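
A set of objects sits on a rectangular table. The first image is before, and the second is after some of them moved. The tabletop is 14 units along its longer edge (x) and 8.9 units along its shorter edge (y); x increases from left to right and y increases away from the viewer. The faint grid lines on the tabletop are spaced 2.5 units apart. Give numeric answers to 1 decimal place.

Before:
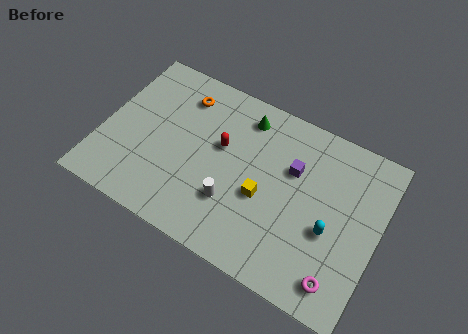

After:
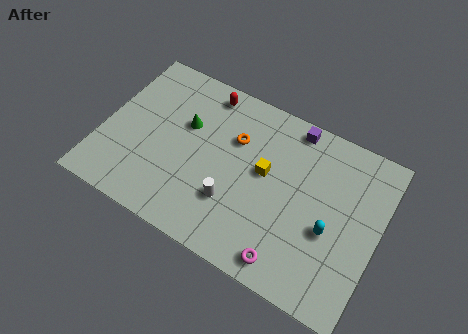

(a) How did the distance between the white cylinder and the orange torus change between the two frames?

-2.2

They were about 5.5 units apart before and 3.3 after — 2.2 units closer together.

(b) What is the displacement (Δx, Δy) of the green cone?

(-2.8, -1.8)

From the two frames, the green cone sits at roughly (6.8, 7.4) before and (4.0, 5.6) after.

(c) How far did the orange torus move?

3.1

The orange torus was near (3.6, 7.1) before and (6.5, 6.0) after, so it travelled √(2.9² + 1.1²) ≈ 3.1 units.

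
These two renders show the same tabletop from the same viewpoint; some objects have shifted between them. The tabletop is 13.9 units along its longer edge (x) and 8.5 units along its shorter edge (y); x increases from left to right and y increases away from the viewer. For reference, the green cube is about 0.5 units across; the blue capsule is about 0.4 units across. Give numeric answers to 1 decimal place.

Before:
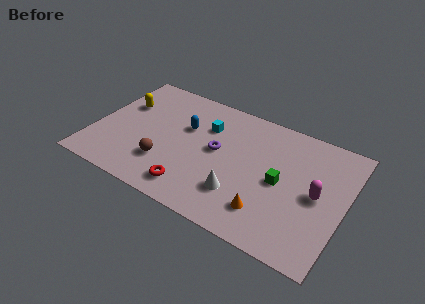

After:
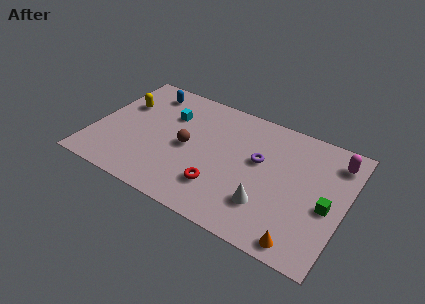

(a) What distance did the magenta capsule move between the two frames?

2.8

From (12.4, 4.2) to (13.1, 6.9), the magenta capsule covered √(0.7² + 2.7²) ≈ 2.8 units.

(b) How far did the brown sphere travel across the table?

2.0

From (4.2, 2.4) to (5.2, 4.1), the brown sphere covered √(1.0² + 1.7²) ≈ 2.0 units.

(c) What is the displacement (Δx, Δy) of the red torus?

(1.4, 0.8)

From the two frames, the red torus sits at roughly (5.9, 1.4) before and (7.3, 2.2) after.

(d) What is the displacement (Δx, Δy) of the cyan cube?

(-2.1, -0.1)

The cyan cube started near (6.0, 6.0) and ended near (3.9, 5.9).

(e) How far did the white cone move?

1.5

The white cone was near (8.4, 2.3) before and (9.9, 2.3) after, so it travelled √(1.5² + 0.0²) ≈ 1.5 units.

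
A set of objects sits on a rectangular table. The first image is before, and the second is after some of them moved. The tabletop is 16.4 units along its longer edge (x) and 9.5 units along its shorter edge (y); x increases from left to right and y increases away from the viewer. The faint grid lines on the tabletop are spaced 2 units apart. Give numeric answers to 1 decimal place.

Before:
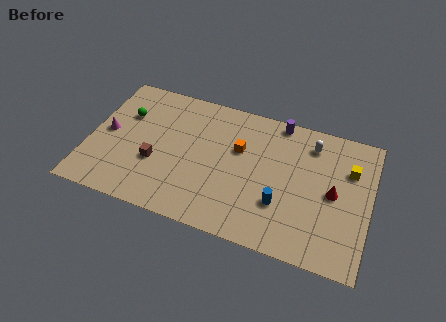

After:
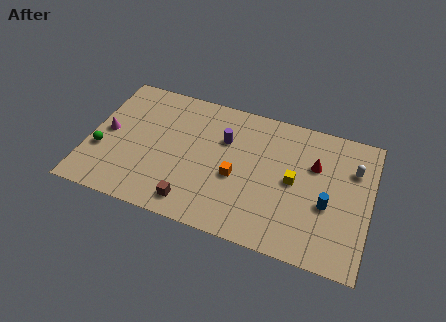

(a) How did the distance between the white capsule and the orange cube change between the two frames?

+2.7

The distance was about 4.4 in the first image and 7.1 in the second, so they moved 2.7 units further apart.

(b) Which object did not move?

the magenta cone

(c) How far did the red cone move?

2.0

From (14.3, 4.7) to (13.1, 6.3), the red cone covered √(1.2² + 1.6²) ≈ 2.0 units.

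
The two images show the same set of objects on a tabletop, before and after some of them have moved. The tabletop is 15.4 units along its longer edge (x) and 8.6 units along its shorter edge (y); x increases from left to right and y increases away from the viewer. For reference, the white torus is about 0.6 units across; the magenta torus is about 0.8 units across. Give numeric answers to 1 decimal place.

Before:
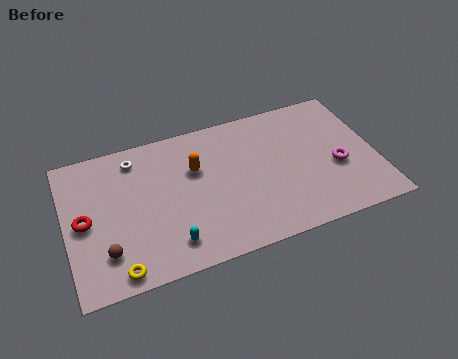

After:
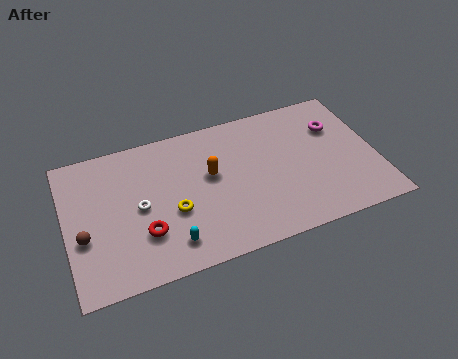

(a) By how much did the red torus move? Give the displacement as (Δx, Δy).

(2.8, -1.6)

From the two frames, the red torus sits at roughly (0.9, 4.2) before and (3.7, 2.6) after.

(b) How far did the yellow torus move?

3.8

The yellow torus moved from about (2.3, 0.9) to (5.2, 3.4), a distance of √(2.9² + 2.5²) ≈ 3.8.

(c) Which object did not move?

the cyan capsule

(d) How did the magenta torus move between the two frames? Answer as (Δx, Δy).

(0.2, 2.5)

From the two frames, the magenta torus sits at roughly (13.4, 3.5) before and (13.6, 6.0) after.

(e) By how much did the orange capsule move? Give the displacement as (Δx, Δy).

(0.7, -0.6)

The orange capsule was at about (6.5, 5.6) and moved to about (7.2, 5.0).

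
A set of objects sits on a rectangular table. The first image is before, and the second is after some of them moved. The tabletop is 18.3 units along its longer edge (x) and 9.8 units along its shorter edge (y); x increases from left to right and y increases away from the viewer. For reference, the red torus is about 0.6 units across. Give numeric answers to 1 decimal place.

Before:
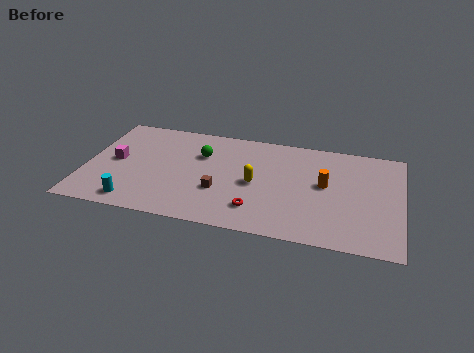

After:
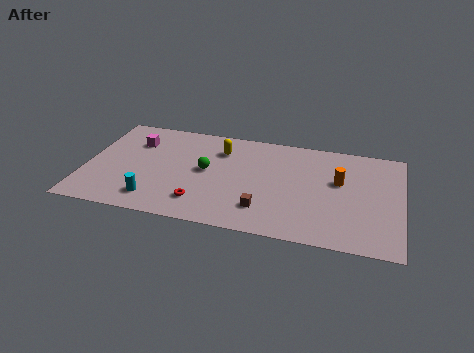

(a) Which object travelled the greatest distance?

the yellow capsule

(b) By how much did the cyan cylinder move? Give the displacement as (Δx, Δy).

(1.1, 0.5)

The cyan cylinder was at about (3.1, 1.3) and moved to about (4.2, 1.8).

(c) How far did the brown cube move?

2.8

The brown cube moved from about (7.9, 3.4) to (10.5, 2.3), a distance of √(2.6² + 1.1²) ≈ 2.8.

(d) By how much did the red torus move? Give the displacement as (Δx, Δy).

(-3.2, -0.1)

The red torus was at about (10.1, 2.2) and moved to about (6.9, 2.1).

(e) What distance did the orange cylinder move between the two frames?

0.9

From (13.9, 5.4) to (14.7, 5.9), the orange cylinder covered √(0.8² + 0.5²) ≈ 0.9 units.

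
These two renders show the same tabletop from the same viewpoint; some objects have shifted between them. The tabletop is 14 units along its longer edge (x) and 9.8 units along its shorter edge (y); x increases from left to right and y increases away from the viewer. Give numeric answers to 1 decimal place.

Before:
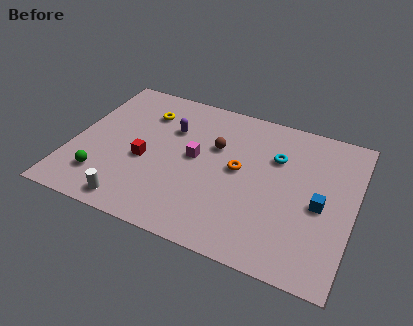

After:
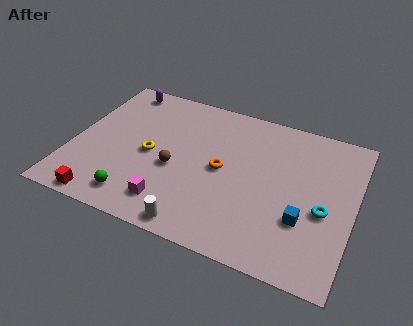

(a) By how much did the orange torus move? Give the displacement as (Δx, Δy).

(-0.8, -0.3)

The orange torus started near (8.3, 5.2) and ended near (7.5, 4.9).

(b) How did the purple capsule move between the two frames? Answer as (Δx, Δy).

(-2.9, 2.0)

The purple capsule was at about (4.7, 6.7) and moved to about (1.8, 8.7).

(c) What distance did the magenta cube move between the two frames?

3.5

The magenta cube was near (6.1, 5.2) before and (5.3, 1.8) after, so it travelled √(0.8² + 3.4²) ≈ 3.5 units.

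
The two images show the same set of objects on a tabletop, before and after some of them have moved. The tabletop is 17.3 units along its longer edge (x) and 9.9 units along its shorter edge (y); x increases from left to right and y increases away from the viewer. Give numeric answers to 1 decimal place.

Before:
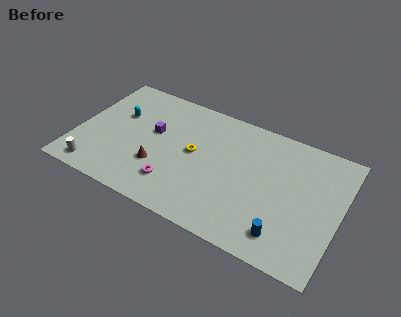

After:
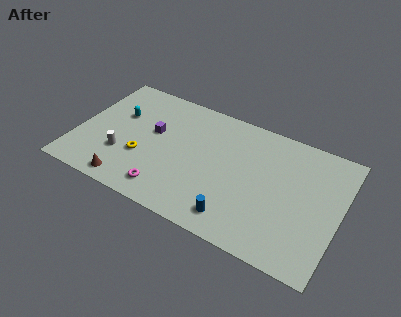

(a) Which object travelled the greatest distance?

the yellow torus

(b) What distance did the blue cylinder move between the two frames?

3.1

From (14.1, 1.8) to (11.0, 1.6), the blue cylinder covered √(3.1² + 0.2²) ≈ 3.1 units.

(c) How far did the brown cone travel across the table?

2.7

From (5.6, 3.2) to (3.9, 1.1), the brown cone covered √(1.7² + 2.1²) ≈ 2.7 units.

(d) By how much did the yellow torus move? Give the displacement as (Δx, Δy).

(-3.2, -1.8)

The yellow torus was at about (7.7, 5.3) and moved to about (4.5, 3.5).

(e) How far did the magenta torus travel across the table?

0.8

From (6.8, 2.3) to (6.4, 1.6), the magenta torus covered √(0.4² + 0.7²) ≈ 0.8 units.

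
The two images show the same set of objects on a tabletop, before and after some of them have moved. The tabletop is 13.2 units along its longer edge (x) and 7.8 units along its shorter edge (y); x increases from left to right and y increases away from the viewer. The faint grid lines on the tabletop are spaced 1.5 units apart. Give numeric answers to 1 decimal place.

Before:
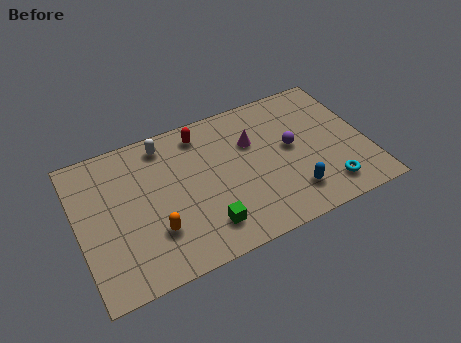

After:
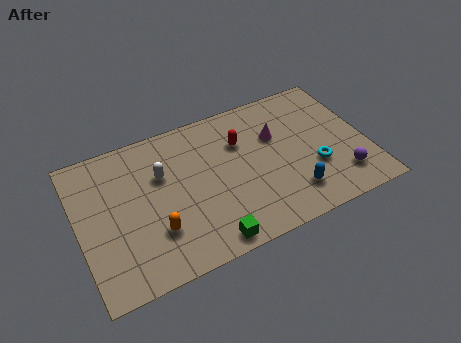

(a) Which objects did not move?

the blue capsule and the orange capsule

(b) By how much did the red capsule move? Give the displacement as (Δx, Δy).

(1.7, -1.2)

The red capsule was at about (5.9, 6.6) and moved to about (7.6, 5.4).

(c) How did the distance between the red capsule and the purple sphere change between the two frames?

+1.0

They were about 4.6 units apart before and 5.6 after — 1.0 units further apart.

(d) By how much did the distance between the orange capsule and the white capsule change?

-1.6

They were about 4.5 units apart before and 2.9 after — 1.6 units closer together.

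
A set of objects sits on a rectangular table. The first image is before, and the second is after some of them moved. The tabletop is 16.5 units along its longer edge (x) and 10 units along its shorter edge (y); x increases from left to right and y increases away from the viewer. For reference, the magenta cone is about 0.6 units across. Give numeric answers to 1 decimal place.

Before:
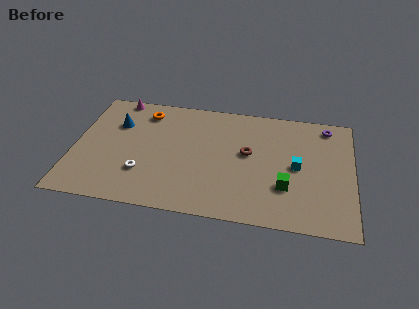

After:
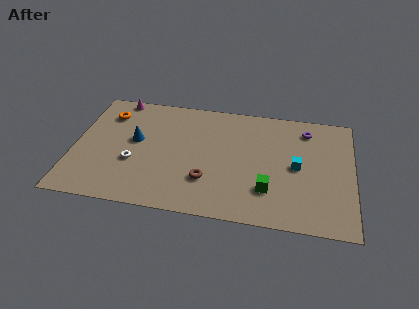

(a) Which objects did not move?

the magenta cone and the cyan cube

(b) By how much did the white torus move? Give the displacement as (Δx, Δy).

(-0.6, 0.8)

The white torus was at about (4.2, 2.9) and moved to about (3.6, 3.7).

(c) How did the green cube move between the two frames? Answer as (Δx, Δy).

(-1.0, -0.4)

From the two frames, the green cube sits at roughly (12.6, 3.1) before and (11.6, 2.7) after.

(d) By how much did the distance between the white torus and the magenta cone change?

-0.9

Before: roughly 6.6 units apart; after: 5.7. That's 0.9 units closer together.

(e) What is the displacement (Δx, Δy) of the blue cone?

(1.2, -1.3)

The blue cone started near (2.4, 6.9) and ended near (3.6, 5.6).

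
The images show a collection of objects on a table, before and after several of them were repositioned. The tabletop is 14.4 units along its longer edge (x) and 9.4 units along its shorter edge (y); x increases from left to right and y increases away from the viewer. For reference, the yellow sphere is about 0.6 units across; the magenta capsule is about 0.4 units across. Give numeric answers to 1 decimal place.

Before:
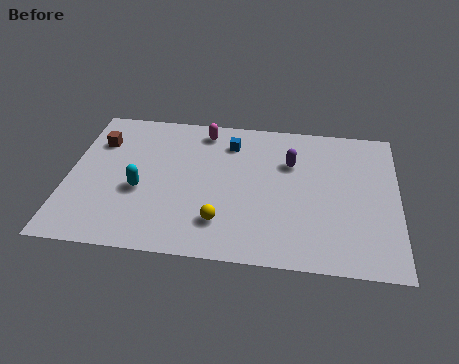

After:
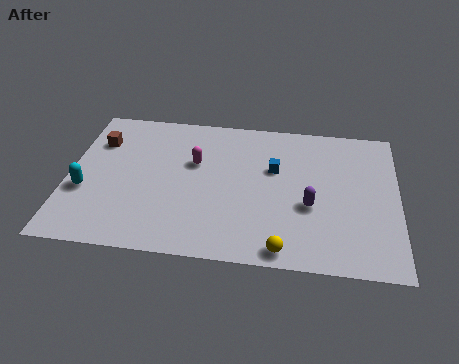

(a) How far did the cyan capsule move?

2.4

From (3.2, 3.8) to (0.8, 3.5), the cyan capsule covered √(2.4² + 0.3²) ≈ 2.4 units.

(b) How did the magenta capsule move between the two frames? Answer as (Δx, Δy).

(-0.3, -2.2)

The magenta capsule started near (5.8, 8.1) and ended near (5.5, 5.9).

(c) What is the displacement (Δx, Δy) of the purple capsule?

(0.9, -2.7)

The purple capsule started near (9.7, 6.4) and ended near (10.6, 3.7).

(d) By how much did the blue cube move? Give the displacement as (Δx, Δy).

(2.0, -1.5)

From the two frames, the blue cube sits at roughly (7.0, 7.4) before and (9.0, 5.9) after.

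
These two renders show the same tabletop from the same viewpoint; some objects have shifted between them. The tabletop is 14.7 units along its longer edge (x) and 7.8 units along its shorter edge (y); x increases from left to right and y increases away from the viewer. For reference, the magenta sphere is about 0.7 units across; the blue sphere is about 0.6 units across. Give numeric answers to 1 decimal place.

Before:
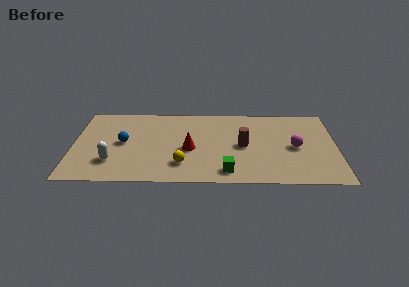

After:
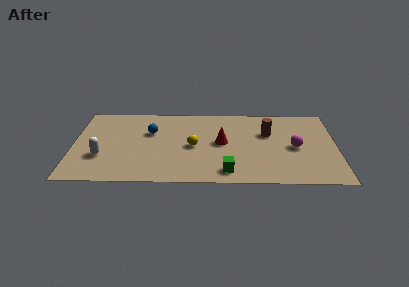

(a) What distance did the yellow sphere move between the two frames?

1.9

The yellow sphere moved from about (6.1, 1.9) to (6.7, 3.7), a distance of √(0.6² + 1.8²) ≈ 1.9.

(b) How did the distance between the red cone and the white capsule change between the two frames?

+2.4

They were about 4.5 units apart before and 6.9 after — 2.4 units further apart.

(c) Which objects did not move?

the magenta sphere and the green cube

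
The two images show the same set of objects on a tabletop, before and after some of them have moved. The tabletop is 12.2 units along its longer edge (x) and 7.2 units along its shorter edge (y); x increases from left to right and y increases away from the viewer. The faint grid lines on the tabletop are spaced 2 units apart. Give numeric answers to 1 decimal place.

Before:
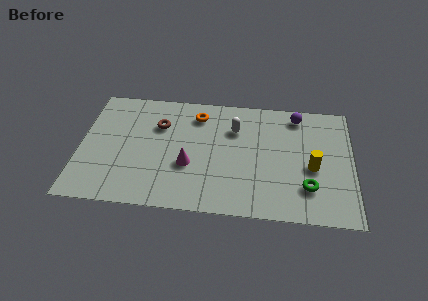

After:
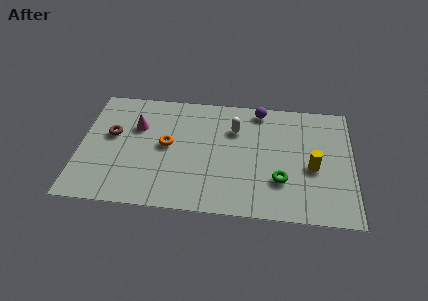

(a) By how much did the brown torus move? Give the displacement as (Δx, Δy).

(-2.1, -0.8)

The brown torus was at about (3.5, 5.0) and moved to about (1.4, 4.2).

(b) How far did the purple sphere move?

1.7

From (9.7, 6.2) to (8.0, 6.4), the purple sphere covered √(1.7² + 0.2²) ≈ 1.7 units.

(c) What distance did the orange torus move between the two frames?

2.4

From (5.2, 5.8) to (3.9, 3.8), the orange torus covered √(1.3² + 2.0²) ≈ 2.4 units.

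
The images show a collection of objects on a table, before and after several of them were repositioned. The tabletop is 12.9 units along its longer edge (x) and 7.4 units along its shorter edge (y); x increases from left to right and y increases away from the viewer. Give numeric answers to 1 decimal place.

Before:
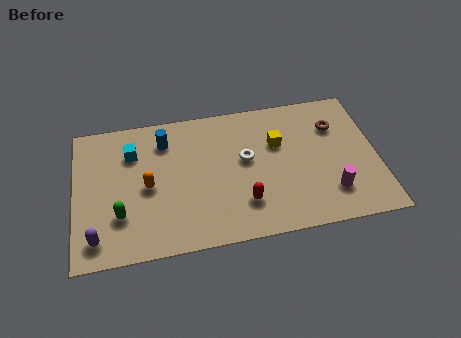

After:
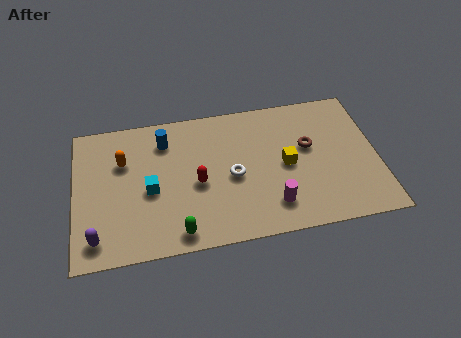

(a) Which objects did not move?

the blue cylinder and the purple capsule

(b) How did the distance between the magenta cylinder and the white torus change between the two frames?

-1.8

The distance was about 4.2 in the first image and 2.4 in the second, so they moved 1.8 units closer together.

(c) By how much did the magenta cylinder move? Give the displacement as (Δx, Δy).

(-2.5, -0.2)

From the two frames, the magenta cylinder sits at roughly (10.8, 1.8) before and (8.3, 1.6) after.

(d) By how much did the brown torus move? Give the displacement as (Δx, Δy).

(-1.2, -0.9)

The brown torus was at about (11.2, 5.3) and moved to about (10.0, 4.4).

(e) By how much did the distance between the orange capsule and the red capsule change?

-0.8

The distance was about 4.3 in the first image and 3.5 in the second, so they moved 0.8 units closer together.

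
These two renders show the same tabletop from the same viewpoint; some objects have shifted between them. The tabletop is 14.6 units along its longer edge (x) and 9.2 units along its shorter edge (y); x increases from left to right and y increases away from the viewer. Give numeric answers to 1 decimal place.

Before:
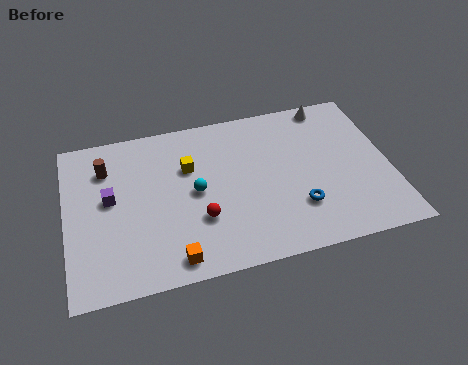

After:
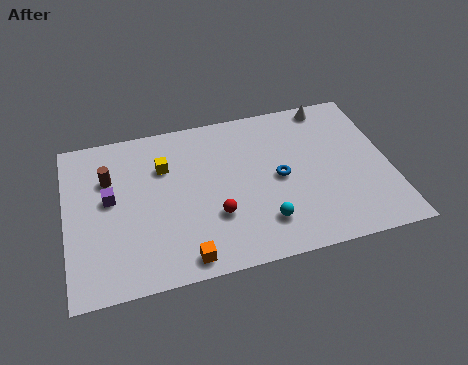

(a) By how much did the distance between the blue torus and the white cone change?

-1.4

The distance was about 6.0 in the first image and 4.6 in the second, so they moved 1.4 units closer together.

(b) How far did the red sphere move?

0.7

The red sphere was near (5.9, 3.0) before and (6.6, 3.0) after, so it travelled √(0.7² + 0.0²) ≈ 0.7 units.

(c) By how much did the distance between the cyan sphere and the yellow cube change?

+4.5

They were about 1.5 units apart before and 6.0 after — 4.5 units further apart.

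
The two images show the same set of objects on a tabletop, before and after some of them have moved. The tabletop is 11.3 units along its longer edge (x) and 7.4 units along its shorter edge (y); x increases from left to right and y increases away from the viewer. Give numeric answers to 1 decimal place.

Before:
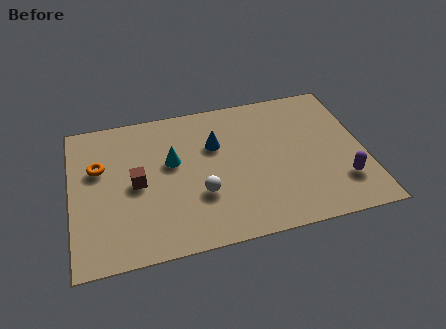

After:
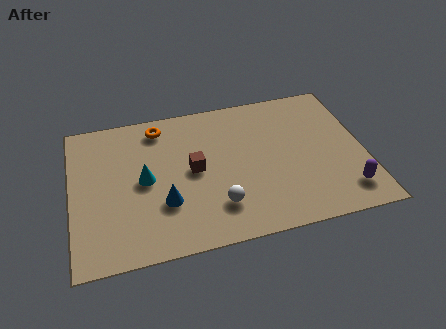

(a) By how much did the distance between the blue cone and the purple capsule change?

+1.4

They were about 5.6 units apart before and 7.0 after — 1.4 units further apart.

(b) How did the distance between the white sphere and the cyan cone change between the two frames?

+1.2

Before: roughly 2.1 units apart; after: 3.3. That's 1.2 units further apart.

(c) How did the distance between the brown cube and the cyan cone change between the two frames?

+0.3

Before: roughly 1.6 units apart; after: 1.9. That's 0.3 units further apart.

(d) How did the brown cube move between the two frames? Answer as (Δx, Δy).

(2.2, 0.2)

The brown cube started near (2.5, 3.6) and ended near (4.7, 3.8).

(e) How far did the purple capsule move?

0.5

The purple capsule moved from about (10.3, 1.9) to (10.4, 1.4), a distance of √(0.1² + 0.5²) ≈ 0.5.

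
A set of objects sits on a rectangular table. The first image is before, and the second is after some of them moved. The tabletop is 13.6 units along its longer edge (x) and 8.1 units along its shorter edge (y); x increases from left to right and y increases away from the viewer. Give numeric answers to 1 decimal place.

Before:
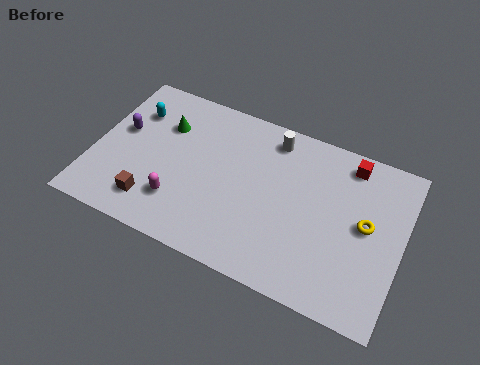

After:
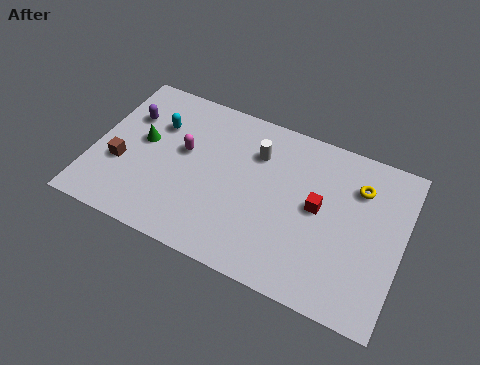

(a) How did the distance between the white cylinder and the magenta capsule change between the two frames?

-2.7

The distance was about 6.0 in the first image and 3.3 in the second, so they moved 2.7 units closer together.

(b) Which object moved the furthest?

the red cube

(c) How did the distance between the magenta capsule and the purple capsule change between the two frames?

-1.1

They were about 3.9 units apart before and 2.8 after — 1.1 units closer together.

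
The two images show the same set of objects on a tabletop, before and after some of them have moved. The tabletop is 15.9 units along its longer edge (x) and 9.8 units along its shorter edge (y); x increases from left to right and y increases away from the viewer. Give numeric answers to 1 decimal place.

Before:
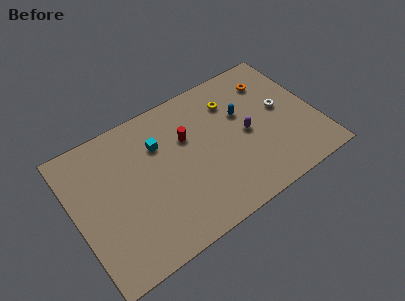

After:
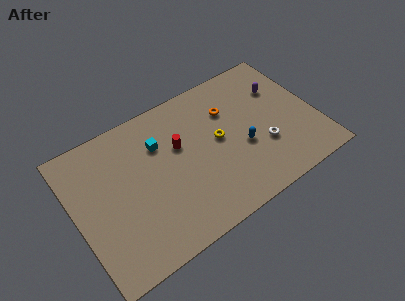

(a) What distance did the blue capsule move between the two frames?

2.3

The blue capsule was near (11.3, 6.2) before and (10.9, 3.9) after, so it travelled √(0.4² + 2.3²) ≈ 2.3 units.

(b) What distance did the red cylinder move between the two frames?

0.7

From (7.6, 6.4) to (7.0, 6.1), the red cylinder covered √(0.6² + 0.3²) ≈ 0.7 units.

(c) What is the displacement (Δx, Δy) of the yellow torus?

(-1.3, -2.2)

The yellow torus was at about (10.8, 7.4) and moved to about (9.5, 5.2).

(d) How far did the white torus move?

2.6

The white torus was near (13.8, 5.3) before and (12.2, 3.3) after, so it travelled √(1.6² + 2.0²) ≈ 2.6 units.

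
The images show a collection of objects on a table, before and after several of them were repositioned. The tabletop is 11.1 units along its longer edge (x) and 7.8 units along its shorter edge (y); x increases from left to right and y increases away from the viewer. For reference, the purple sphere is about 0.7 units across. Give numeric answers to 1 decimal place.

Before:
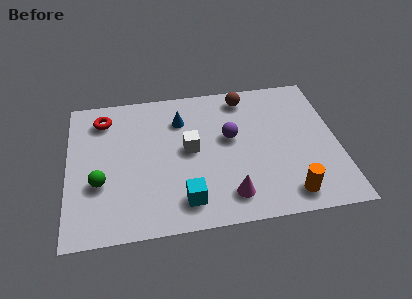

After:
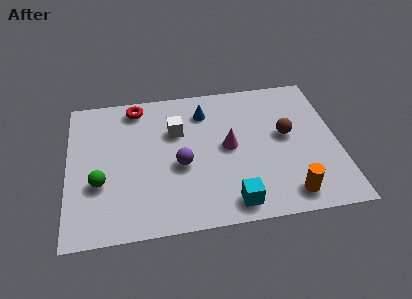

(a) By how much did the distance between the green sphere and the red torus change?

+0.8

They were about 3.5 units apart before and 4.3 after — 0.8 units further apart.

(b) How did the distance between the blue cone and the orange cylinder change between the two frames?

-0.4

The distance was about 6.3 in the first image and 5.9 in the second, so they moved 0.4 units closer together.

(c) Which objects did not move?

the green sphere and the orange cylinder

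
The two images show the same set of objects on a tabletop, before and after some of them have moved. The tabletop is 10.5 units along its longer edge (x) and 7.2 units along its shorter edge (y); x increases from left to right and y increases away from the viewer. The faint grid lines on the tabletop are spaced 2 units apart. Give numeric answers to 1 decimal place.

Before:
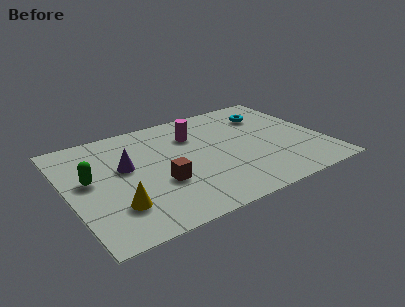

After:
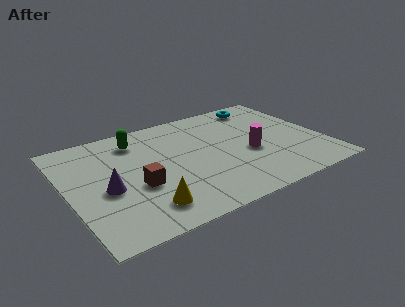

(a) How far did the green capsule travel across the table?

2.8

The green capsule was near (0.9, 4.0) before and (3.1, 5.8) after, so it travelled √(2.2² + 1.8²) ≈ 2.8 units.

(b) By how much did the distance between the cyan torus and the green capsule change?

-2.4

Before: roughly 7.8 units apart; after: 5.4. That's 2.4 units closer together.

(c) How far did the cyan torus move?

0.8

The cyan torus was near (8.6, 5.4) before and (8.5, 6.2) after, so it travelled √(0.1² + 0.8²) ≈ 0.8 units.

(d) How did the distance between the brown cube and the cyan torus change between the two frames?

+1.0

The distance was about 5.7 in the first image and 6.7 in the second, so they moved 1.0 units further apart.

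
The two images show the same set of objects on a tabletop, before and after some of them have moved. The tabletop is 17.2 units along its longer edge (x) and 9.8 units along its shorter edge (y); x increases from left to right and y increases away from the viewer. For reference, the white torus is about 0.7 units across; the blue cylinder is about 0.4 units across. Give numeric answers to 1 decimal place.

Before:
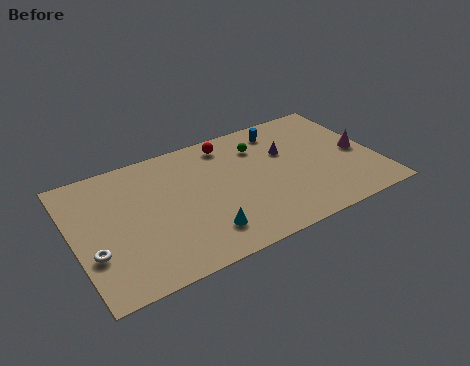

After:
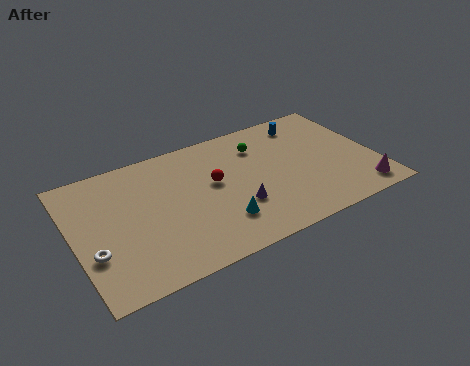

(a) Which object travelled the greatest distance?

the purple cone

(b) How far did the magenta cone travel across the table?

3.2

The magenta cone was near (16.3, 4.6) before and (15.9, 1.4) after, so it travelled √(0.4² + 3.2²) ≈ 3.2 units.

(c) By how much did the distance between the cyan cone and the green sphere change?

-0.9

They were about 6.6 units apart before and 5.7 after — 0.9 units closer together.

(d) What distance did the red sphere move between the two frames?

3.0

From (9.2, 8.4) to (8.0, 5.6), the red sphere covered √(1.2² + 2.8²) ≈ 3.0 units.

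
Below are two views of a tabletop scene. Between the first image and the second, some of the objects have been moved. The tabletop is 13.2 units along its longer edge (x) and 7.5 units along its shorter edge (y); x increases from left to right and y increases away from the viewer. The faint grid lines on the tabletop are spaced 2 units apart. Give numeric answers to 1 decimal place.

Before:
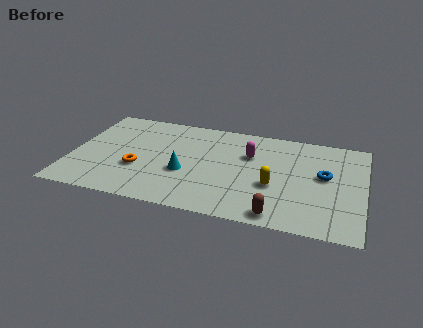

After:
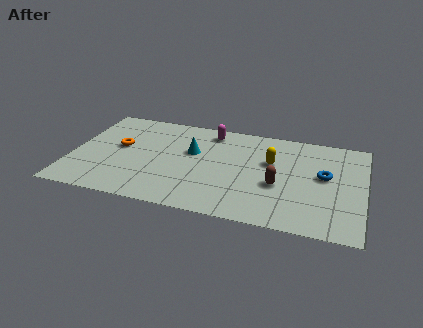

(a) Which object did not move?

the blue torus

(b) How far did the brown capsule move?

2.2

The brown capsule moved from about (9.5, 0.8) to (9.4, 3.0), a distance of √(0.1² + 2.2²) ≈ 2.2.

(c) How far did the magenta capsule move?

2.4

The magenta capsule moved from about (8.0, 5.0) to (6.1, 6.4), a distance of √(1.9² + 1.4²) ≈ 2.4.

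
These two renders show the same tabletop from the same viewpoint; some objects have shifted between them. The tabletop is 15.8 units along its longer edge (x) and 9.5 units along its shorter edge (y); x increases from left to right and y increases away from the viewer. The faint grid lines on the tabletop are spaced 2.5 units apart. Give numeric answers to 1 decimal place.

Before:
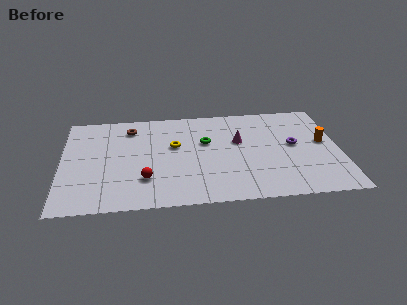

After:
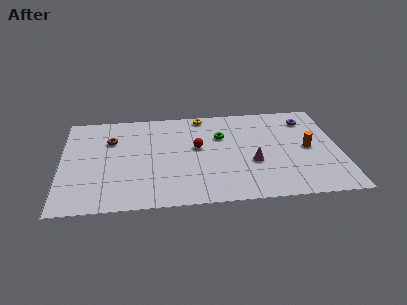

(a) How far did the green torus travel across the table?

1.0

The green torus was near (8.2, 5.9) before and (9.1, 6.4) after, so it travelled √(0.9² + 0.5²) ≈ 1.0 units.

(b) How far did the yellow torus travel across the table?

3.4

The yellow torus was near (6.4, 5.7) before and (8.1, 8.6) after, so it travelled √(1.7² + 2.9²) ≈ 3.4 units.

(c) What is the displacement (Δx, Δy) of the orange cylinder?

(-0.9, -0.5)

The orange cylinder was at about (14.9, 5.2) and moved to about (14.0, 4.7).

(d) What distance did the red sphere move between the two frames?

4.1

The red sphere was near (4.7, 2.6) before and (7.7, 5.4) after, so it travelled √(3.0² + 2.8²) ≈ 4.1 units.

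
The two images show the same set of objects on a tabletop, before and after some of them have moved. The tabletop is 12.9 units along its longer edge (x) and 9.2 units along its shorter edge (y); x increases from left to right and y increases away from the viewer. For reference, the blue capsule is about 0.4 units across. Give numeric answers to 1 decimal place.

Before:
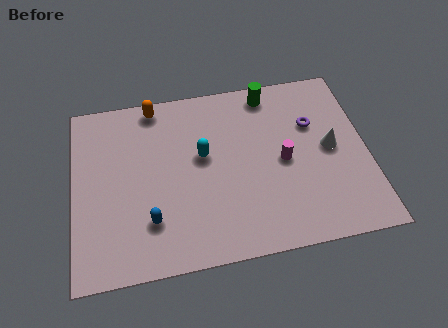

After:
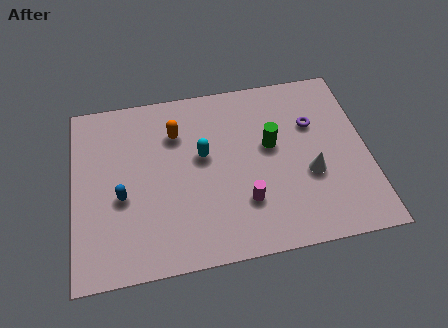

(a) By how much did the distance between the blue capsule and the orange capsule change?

-2.1

The distance was about 5.9 in the first image and 3.8 in the second, so they moved 2.1 units closer together.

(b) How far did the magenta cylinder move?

2.5

The magenta cylinder moved from about (9.2, 4.4) to (7.4, 2.6), a distance of √(1.8² + 1.8²) ≈ 2.5.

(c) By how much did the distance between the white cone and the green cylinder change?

-1.8

Before: roughly 4.2 units apart; after: 2.4. That's 1.8 units closer together.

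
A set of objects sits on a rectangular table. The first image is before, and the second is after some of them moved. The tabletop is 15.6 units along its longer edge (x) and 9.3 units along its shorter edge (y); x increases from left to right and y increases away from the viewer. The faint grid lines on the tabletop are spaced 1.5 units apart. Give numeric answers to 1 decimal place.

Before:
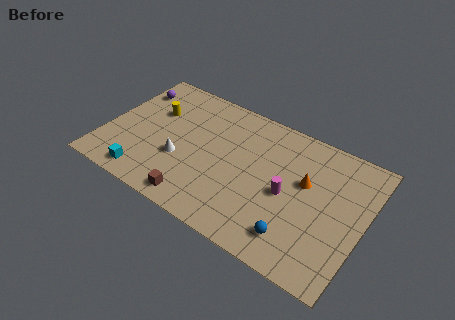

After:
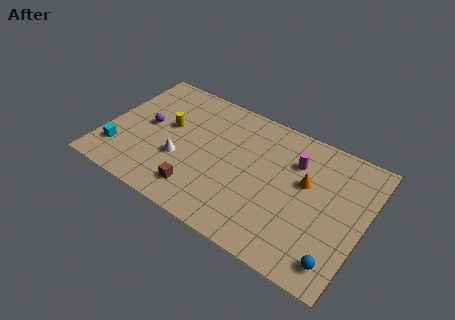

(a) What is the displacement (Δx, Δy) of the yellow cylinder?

(1.0, -0.7)

From the two frames, the yellow cylinder sits at roughly (2.6, 6.1) before and (3.6, 5.4) after.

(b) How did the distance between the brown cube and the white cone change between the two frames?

-0.6

The distance was about 2.7 in the first image and 2.1 in the second, so they moved 0.6 units closer together.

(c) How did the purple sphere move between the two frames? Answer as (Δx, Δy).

(1.4, -2.3)

The purple sphere started near (1.0, 7.2) and ended near (2.4, 4.9).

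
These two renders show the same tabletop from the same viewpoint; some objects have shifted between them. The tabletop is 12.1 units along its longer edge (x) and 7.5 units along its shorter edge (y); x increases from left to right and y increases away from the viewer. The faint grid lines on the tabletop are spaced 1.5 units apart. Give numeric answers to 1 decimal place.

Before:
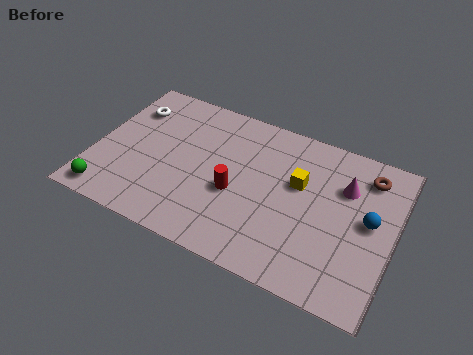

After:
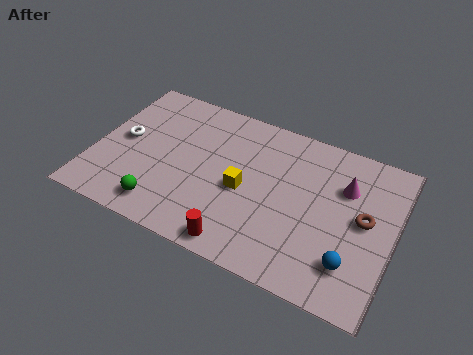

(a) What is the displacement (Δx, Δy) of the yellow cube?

(-2.1, -1.2)

The yellow cube started near (8.2, 4.6) and ended near (6.1, 3.4).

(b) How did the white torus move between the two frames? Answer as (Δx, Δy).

(0.0, -1.7)

The white torus was at about (1.1, 5.6) and moved to about (1.1, 3.9).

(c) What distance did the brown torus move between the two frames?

2.1

The brown torus moved from about (10.8, 6.1) to (10.9, 4.0), a distance of √(0.1² + 2.1²) ≈ 2.1.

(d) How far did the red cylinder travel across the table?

2.4

From (5.8, 3.1) to (6.3, 0.8), the red cylinder covered √(0.5² + 2.3²) ≈ 2.4 units.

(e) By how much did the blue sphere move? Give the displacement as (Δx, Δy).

(-0.5, -2.2)

The blue sphere started near (11.1, 4.0) and ended near (10.6, 1.8).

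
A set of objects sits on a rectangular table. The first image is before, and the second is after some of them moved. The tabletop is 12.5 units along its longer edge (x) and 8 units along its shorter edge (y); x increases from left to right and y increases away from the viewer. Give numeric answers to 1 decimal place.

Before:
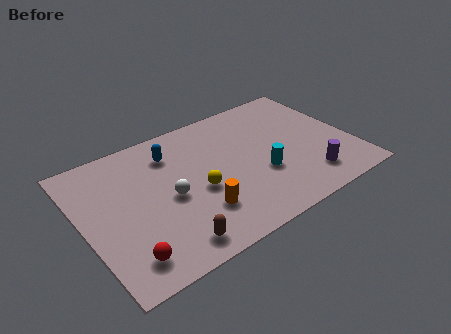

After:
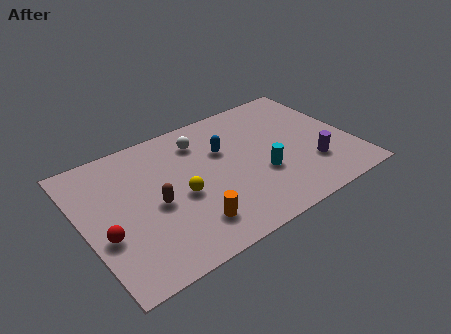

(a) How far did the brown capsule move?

2.5

The brown capsule moved from about (3.5, 1.1) to (3.2, 3.6), a distance of √(0.3² + 2.5²) ≈ 2.5.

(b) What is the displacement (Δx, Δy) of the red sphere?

(-0.7, 1.6)

The red sphere was at about (1.5, 1.4) and moved to about (0.8, 3.0).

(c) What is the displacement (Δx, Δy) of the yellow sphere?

(-0.8, 0.1)

The yellow sphere was at about (5.2, 3.4) and moved to about (4.4, 3.5).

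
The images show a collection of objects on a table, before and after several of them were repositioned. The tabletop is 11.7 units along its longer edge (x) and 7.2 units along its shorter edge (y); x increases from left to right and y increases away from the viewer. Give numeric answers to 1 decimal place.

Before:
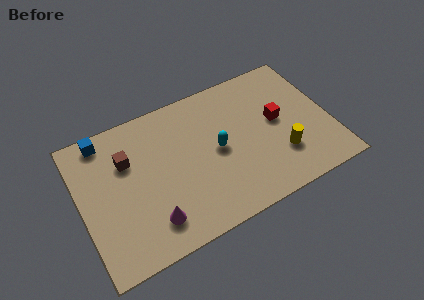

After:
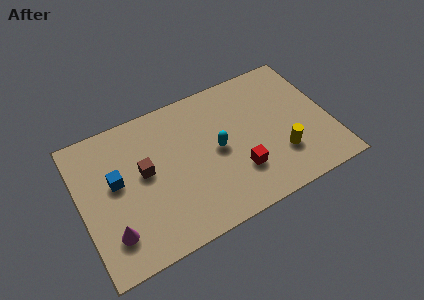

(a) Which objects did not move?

the yellow cylinder and the cyan capsule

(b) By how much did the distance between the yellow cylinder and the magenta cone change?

+1.8

The distance was about 6.2 in the first image and 8.0 in the second, so they moved 1.8 units further apart.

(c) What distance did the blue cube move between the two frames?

2.3

The blue cube moved from about (1.4, 6.4) to (1.7, 4.1), a distance of √(0.3² + 2.3²) ≈ 2.3.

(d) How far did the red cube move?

2.8

From (9.3, 3.9) to (7.2, 2.1), the red cube covered √(2.1² + 1.8²) ≈ 2.8 units.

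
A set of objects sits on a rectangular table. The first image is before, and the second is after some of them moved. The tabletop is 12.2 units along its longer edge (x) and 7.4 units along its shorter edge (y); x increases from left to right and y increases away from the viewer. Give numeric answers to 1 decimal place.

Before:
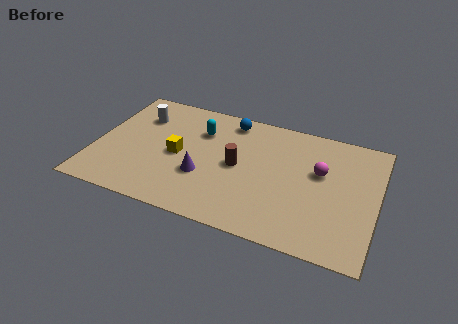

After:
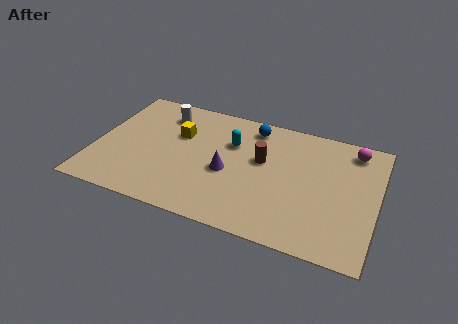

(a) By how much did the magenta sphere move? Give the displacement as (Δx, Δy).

(1.3, 1.8)

The magenta sphere was at about (9.7, 4.5) and moved to about (11.0, 6.3).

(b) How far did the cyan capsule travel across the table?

1.4

The cyan capsule moved from about (4.4, 5.3) to (5.8, 5.0), a distance of √(1.4² + 0.3²) ≈ 1.4.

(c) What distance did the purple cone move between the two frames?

1.2

The purple cone was near (4.8, 2.6) before and (5.8, 3.2) after, so it travelled √(1.0² + 0.6²) ≈ 1.2 units.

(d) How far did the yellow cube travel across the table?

1.3

The yellow cube moved from about (3.6, 3.5) to (3.5, 4.8), a distance of √(0.1² + 1.3²) ≈ 1.3.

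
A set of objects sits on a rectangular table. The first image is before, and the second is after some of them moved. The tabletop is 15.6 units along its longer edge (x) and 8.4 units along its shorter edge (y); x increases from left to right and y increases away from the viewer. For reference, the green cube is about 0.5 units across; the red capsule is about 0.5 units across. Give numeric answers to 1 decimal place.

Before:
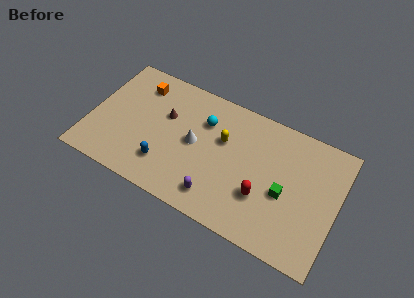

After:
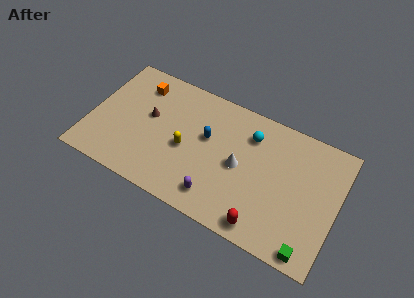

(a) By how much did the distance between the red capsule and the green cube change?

+1.4

The distance was about 1.5 in the first image and 2.9 in the second, so they moved 1.4 units further apart.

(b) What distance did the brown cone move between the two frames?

1.1

The brown cone moved from about (4.6, 5.3) to (3.6, 4.8), a distance of √(1.0² + 0.5²) ≈ 1.1.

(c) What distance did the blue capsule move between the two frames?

3.7

From (5.0, 2.1) to (7.3, 5.0), the blue capsule covered √(2.3² + 2.9²) ≈ 3.7 units.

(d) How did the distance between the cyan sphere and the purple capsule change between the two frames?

+0.4

The distance was about 4.7 in the first image and 5.1 in the second, so they moved 0.4 units further apart.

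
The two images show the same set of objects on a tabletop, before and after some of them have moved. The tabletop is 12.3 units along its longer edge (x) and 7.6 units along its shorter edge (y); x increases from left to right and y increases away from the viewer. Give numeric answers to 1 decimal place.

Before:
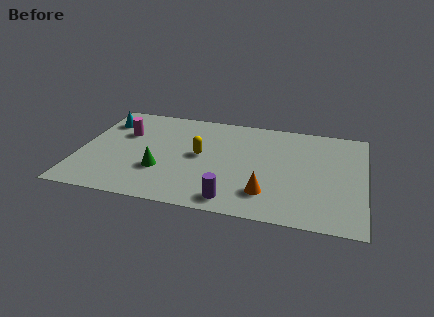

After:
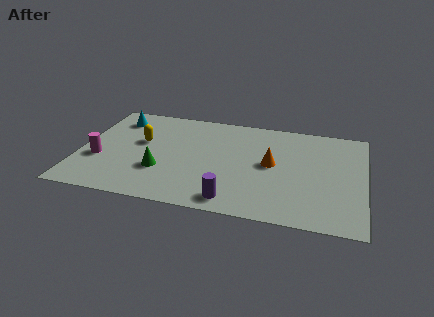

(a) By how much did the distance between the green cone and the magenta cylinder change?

-0.4

The distance was about 3.1 in the first image and 2.7 in the second, so they moved 0.4 units closer together.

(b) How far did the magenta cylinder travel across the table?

2.4

From (1.8, 5.0) to (0.9, 2.8), the magenta cylinder covered √(0.9² + 2.2²) ≈ 2.4 units.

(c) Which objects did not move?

the purple cylinder and the green cone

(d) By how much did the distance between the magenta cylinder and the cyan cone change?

+2.1

They were about 1.2 units apart before and 3.3 after — 2.1 units further apart.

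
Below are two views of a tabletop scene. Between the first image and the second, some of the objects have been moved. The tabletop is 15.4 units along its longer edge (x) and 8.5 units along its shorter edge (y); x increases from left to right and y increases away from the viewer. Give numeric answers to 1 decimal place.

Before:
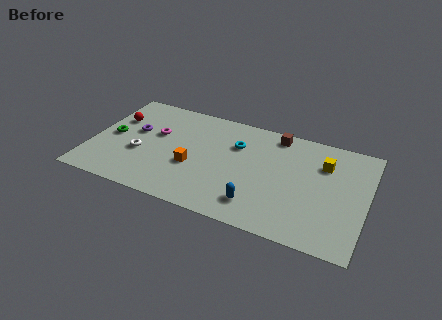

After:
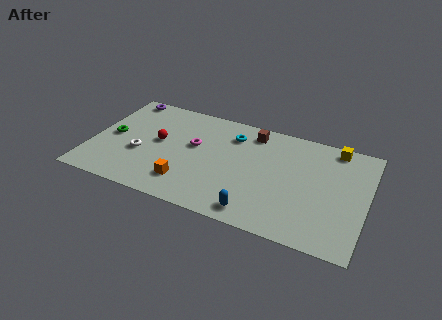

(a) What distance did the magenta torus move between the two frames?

2.2

The magenta torus moved from about (3.5, 5.2) to (5.7, 5.0), a distance of √(2.2² + 0.2²) ≈ 2.2.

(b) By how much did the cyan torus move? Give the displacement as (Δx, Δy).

(-0.3, 0.7)

From the two frames, the cyan torus sits at roughly (8.0, 5.9) before and (7.7, 6.6) after.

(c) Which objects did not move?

the white torus and the green torus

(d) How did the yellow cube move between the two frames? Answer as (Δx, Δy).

(0.5, 1.5)

The yellow cube started near (12.9, 6.1) and ended near (13.4, 7.6).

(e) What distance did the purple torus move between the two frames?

2.9

The purple torus was near (2.3, 5.0) before and (1.3, 7.7) after, so it travelled √(1.0² + 2.7²) ≈ 2.9 units.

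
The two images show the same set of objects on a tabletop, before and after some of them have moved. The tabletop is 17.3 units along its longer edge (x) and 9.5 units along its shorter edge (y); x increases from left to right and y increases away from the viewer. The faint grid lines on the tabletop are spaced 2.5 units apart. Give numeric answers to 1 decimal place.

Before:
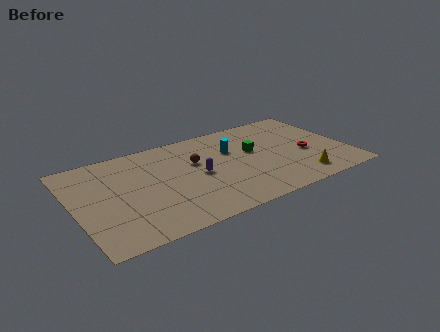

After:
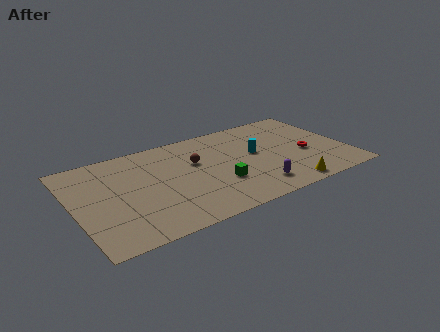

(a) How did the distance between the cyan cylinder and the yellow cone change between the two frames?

-1.5

The distance was about 6.0 in the first image and 4.5 in the second, so they moved 1.5 units closer together.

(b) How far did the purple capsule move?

4.3

The purple capsule was near (7.8, 4.6) before and (11.0, 1.8) after, so it travelled √(3.2² + 2.8²) ≈ 4.3 units.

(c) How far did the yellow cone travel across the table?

1.2

The yellow cone moved from about (13.9, 1.6) to (12.9, 1.0), a distance of √(1.0² + 0.6²) ≈ 1.2.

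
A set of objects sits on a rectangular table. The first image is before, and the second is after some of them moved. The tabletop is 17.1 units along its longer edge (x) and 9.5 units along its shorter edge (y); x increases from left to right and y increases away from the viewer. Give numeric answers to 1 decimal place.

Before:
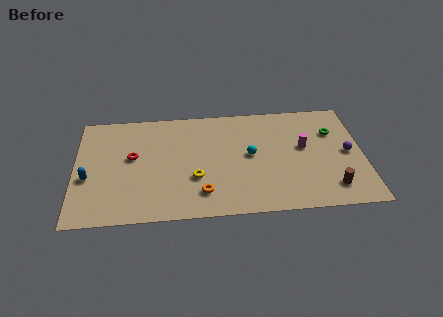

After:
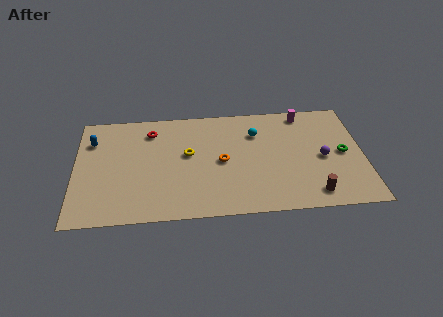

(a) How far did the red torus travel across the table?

2.5

The red torus was near (3.4, 5.4) before and (4.5, 7.6) after, so it travelled √(1.1² + 2.2²) ≈ 2.5 units.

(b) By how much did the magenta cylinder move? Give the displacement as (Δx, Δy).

(0.1, 3.0)

The magenta cylinder was at about (13.6, 5.4) and moved to about (13.7, 8.4).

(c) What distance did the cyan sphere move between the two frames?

1.9

From (10.4, 5.0) to (10.8, 6.9), the cyan sphere covered √(0.4² + 1.9²) ≈ 1.9 units.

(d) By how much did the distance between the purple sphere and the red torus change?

-2.1

They were about 12.8 units apart before and 10.7 after — 2.1 units closer together.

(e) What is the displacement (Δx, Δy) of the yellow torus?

(-0.4, 2.1)

From the two frames, the yellow torus sits at roughly (7.1, 3.3) before and (6.7, 5.4) after.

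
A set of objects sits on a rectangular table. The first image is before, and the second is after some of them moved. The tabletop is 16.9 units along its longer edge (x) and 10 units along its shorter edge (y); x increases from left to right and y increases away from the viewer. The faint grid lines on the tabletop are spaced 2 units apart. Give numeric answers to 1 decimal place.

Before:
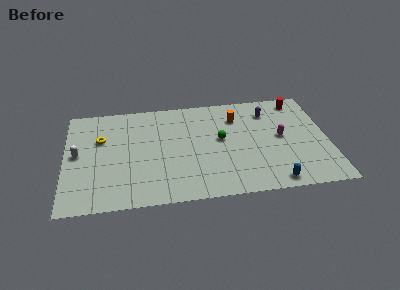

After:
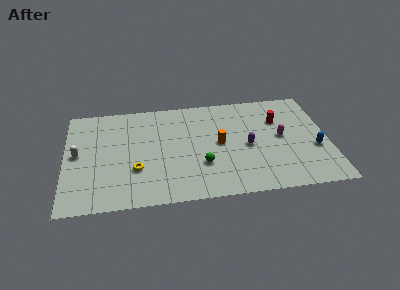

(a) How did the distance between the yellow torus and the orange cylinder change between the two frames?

-3.2

They were about 8.9 units apart before and 5.7 after — 3.2 units closer together.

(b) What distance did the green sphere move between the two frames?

2.6

The green sphere was near (10.0, 5.5) before and (8.7, 3.2) after, so it travelled √(1.3² + 2.3²) ≈ 2.6 units.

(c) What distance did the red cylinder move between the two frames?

2.3

The red cylinder was near (15.2, 8.7) before and (13.8, 6.9) after, so it travelled √(1.4² + 1.8²) ≈ 2.3 units.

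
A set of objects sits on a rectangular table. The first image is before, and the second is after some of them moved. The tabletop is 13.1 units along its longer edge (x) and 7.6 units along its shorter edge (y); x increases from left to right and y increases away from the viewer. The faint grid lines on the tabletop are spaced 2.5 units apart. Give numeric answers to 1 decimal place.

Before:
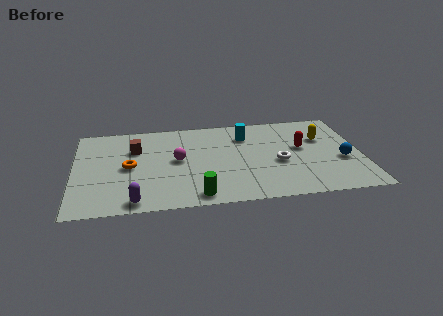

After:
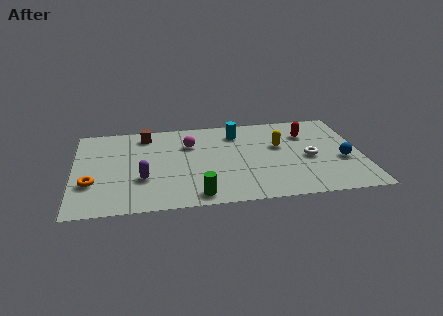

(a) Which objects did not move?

the green cylinder and the blue sphere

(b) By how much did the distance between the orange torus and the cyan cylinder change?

+1.8

Before: roughly 5.8 units apart; after: 7.6. That's 1.8 units further apart.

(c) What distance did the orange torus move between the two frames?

2.1

From (2.5, 3.7) to (0.8, 2.5), the orange torus covered √(1.7² + 1.2²) ≈ 2.1 units.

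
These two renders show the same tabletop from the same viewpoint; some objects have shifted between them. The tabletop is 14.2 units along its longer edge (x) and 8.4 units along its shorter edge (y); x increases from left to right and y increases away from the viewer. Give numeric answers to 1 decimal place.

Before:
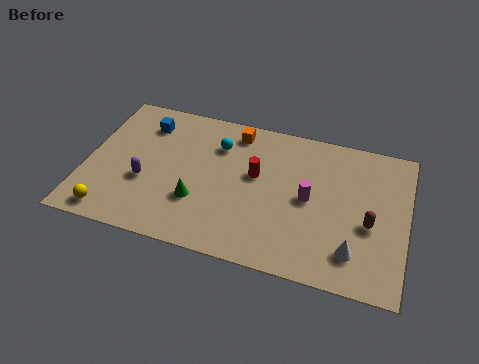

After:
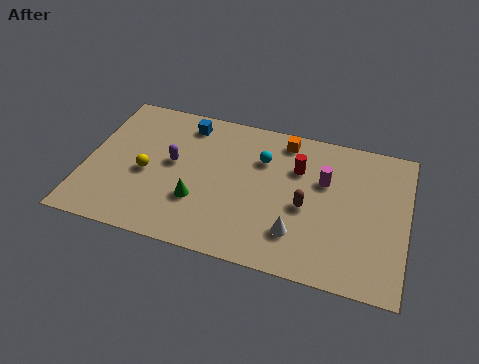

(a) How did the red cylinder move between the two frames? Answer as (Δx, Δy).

(1.8, 0.9)

The red cylinder was at about (7.5, 4.9) and moved to about (9.3, 5.8).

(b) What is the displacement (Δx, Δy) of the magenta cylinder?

(0.6, 1.2)

The magenta cylinder started near (9.9, 4.2) and ended near (10.5, 5.4).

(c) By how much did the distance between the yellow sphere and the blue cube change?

-2.0

They were about 5.7 units apart before and 3.7 after — 2.0 units closer together.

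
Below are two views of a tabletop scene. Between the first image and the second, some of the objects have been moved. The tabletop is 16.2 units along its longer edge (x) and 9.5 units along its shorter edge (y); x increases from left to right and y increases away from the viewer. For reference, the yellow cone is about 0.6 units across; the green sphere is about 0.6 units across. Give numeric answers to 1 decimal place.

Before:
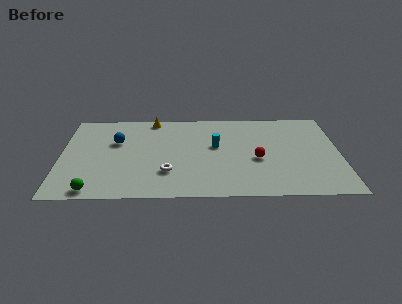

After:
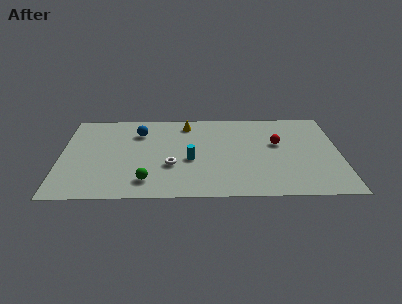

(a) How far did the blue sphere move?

1.6

The blue sphere moved from about (3.2, 6.1) to (4.5, 7.1), a distance of √(1.3² + 1.0²) ≈ 1.6.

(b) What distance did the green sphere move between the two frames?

3.1

From (2.0, 0.9) to (5.0, 1.8), the green sphere covered √(3.0² + 0.9²) ≈ 3.1 units.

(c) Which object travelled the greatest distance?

the green sphere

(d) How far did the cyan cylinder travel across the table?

2.1

The cyan cylinder moved from about (9.0, 5.5) to (7.5, 4.0), a distance of √(1.5² + 1.5²) ≈ 2.1.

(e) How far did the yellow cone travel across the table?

2.1

The yellow cone moved from about (5.3, 8.6) to (7.3, 8.0), a distance of √(2.0² + 0.6²) ≈ 2.1.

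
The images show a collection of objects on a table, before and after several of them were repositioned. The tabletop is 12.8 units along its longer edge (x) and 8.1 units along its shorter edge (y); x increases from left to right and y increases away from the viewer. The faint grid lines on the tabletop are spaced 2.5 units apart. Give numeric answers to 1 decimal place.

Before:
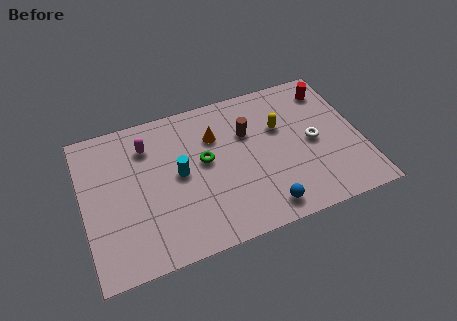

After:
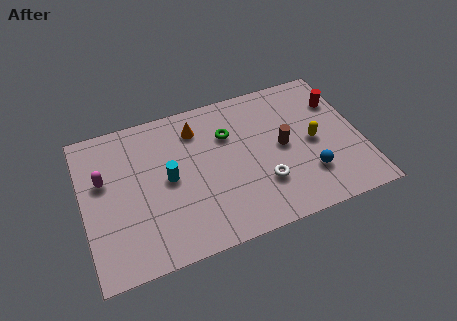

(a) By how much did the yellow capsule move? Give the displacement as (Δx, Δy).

(1.4, -1.3)

From the two frames, the yellow capsule sits at roughly (9.2, 5.2) before and (10.6, 3.9) after.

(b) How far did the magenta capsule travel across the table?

2.4

From (3.1, 6.2) to (1.0, 5.0), the magenta capsule covered √(2.1² + 1.2²) ≈ 2.4 units.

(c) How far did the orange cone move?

1.1

From (6.2, 5.7) to (5.4, 6.4), the orange cone covered √(0.8² + 0.7²) ≈ 1.1 units.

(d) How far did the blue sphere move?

2.5

The blue sphere moved from about (8.0, 1.1) to (10.2, 2.2), a distance of √(2.2² + 1.1²) ≈ 2.5.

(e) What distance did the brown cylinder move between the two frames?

2.0

The brown cylinder moved from about (7.7, 5.4) to (9.2, 4.1), a distance of √(1.5² + 1.3²) ≈ 2.0.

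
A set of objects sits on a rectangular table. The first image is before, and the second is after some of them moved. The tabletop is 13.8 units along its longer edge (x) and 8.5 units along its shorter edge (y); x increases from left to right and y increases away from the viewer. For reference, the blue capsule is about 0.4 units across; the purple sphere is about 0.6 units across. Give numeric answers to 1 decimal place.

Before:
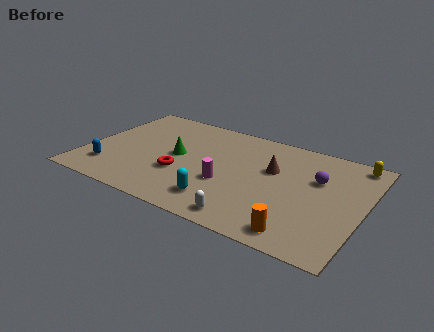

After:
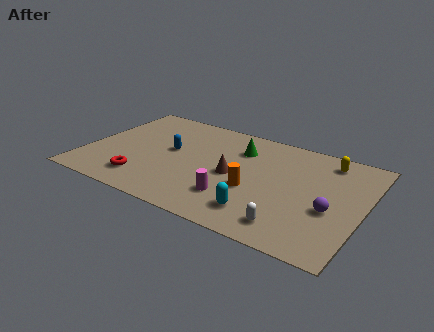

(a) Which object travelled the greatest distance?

the blue capsule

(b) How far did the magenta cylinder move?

1.1

From (7.2, 3.2) to (7.7, 2.2), the magenta cylinder covered √(0.5² + 1.0²) ≈ 1.1 units.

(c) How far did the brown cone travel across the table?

2.2

The brown cone was near (9.2, 5.3) before and (7.4, 4.0) after, so it travelled √(1.8² + 1.3²) ≈ 2.2 units.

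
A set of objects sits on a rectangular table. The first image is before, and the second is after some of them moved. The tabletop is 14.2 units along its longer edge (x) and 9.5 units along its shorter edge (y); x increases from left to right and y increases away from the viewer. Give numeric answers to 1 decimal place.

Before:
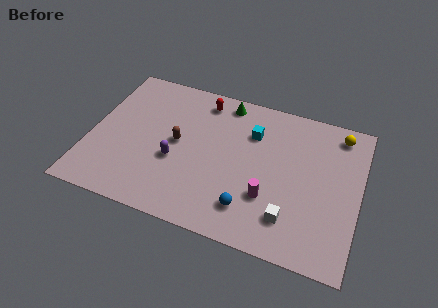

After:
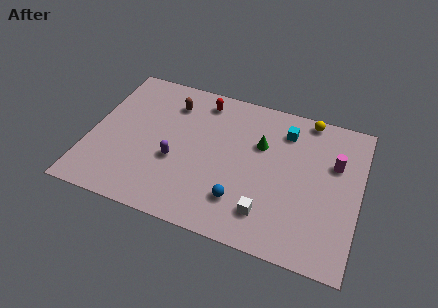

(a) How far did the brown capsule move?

2.6

The brown capsule was near (4.6, 4.9) before and (4.0, 7.4) after, so it travelled √(0.6² + 2.5²) ≈ 2.6 units.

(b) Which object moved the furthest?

the magenta cylinder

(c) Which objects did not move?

the red capsule and the purple capsule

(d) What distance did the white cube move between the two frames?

1.2

The white cube was near (10.8, 2.1) before and (9.6, 2.0) after, so it travelled √(1.2² + 0.1²) ≈ 1.2 units.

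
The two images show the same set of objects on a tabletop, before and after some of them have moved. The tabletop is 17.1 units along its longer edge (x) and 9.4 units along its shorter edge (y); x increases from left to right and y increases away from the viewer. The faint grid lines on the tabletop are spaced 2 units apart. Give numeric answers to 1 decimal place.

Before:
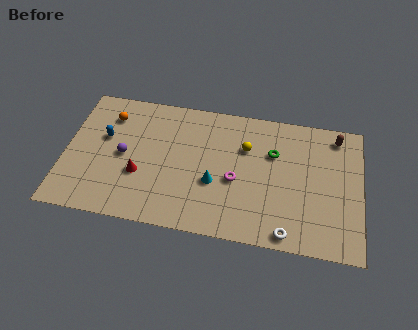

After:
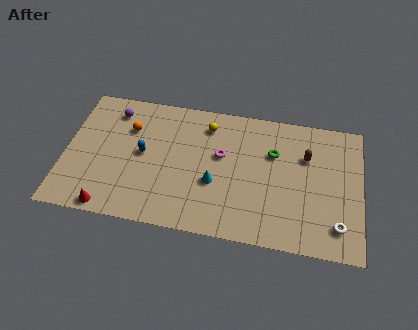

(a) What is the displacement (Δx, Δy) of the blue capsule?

(2.3, -0.8)

The blue capsule started near (2.2, 5.7) and ended near (4.5, 4.9).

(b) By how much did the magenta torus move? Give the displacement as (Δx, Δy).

(-0.9, 1.6)

The magenta torus started near (9.9, 4.0) and ended near (9.0, 5.6).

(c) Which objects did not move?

the green torus and the cyan cone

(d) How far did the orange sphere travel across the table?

1.4

The orange sphere moved from about (2.4, 7.3) to (3.6, 6.6), a distance of √(1.2² + 0.7²) ≈ 1.4.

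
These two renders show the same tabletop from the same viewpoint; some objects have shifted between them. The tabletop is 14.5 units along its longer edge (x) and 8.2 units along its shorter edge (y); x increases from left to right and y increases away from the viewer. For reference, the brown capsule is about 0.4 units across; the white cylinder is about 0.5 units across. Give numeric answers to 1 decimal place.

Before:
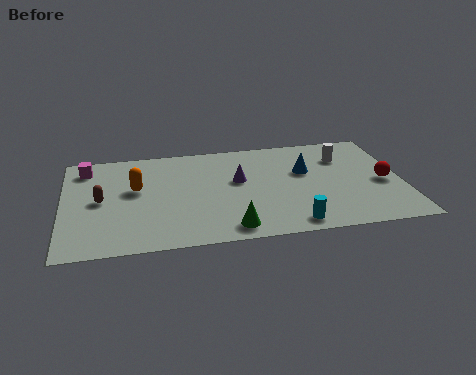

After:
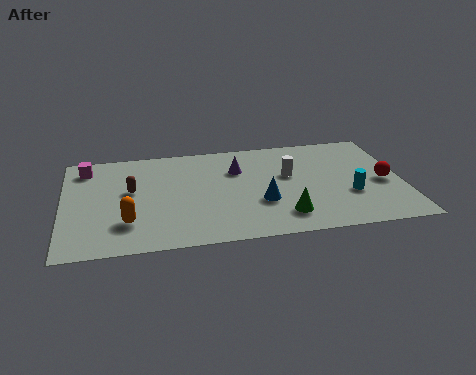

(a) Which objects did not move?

the red sphere and the magenta cube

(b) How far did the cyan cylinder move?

3.2

The cyan cylinder moved from about (9.6, 1.0) to (12.2, 2.9), a distance of √(2.6² + 1.9²) ≈ 3.2.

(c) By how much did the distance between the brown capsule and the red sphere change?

-1.3

The distance was about 12.1 in the first image and 10.8 in the second, so they moved 1.3 units closer together.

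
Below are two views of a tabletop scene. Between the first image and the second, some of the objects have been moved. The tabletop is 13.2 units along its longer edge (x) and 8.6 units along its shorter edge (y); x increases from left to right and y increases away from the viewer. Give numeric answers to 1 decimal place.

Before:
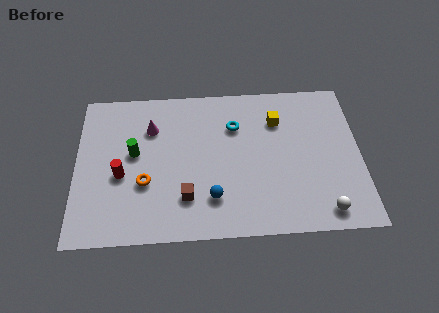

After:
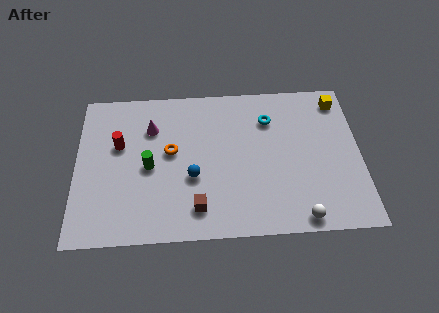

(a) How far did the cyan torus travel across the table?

1.6

From (7.4, 6.1) to (9.0, 6.4), the cyan torus covered √(1.6² + 0.3²) ≈ 1.6 units.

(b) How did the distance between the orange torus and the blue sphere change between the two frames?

-1.5

Before: roughly 3.3 units apart; after: 1.8. That's 1.5 units closer together.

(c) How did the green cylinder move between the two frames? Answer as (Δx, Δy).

(0.7, -0.8)

From the two frames, the green cylinder sits at roughly (2.7, 4.8) before and (3.4, 4.0) after.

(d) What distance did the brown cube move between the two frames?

0.8

The brown cube was near (5.1, 2.2) before and (5.6, 1.6) after, so it travelled √(0.5² + 0.6²) ≈ 0.8 units.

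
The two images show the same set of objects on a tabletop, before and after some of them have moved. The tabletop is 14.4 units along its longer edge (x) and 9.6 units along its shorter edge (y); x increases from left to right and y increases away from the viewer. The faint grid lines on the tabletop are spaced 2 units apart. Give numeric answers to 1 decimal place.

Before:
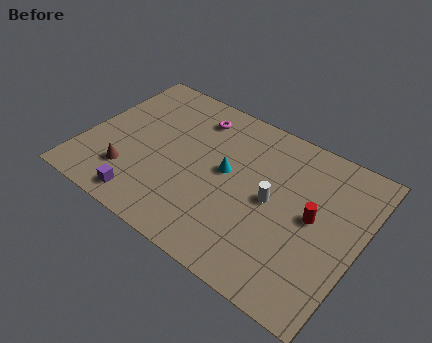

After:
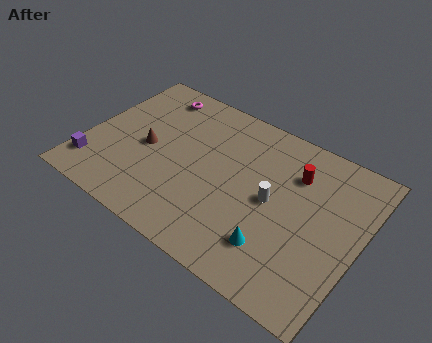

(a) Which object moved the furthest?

the cyan cone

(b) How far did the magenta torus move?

2.4

From (5.2, 7.8) to (2.8, 8.2), the magenta torus covered √(2.4² + 0.4²) ≈ 2.4 units.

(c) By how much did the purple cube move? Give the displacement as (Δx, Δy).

(-3.0, 0.7)

The purple cube was at about (3.8, 1.2) and moved to about (0.8, 1.9).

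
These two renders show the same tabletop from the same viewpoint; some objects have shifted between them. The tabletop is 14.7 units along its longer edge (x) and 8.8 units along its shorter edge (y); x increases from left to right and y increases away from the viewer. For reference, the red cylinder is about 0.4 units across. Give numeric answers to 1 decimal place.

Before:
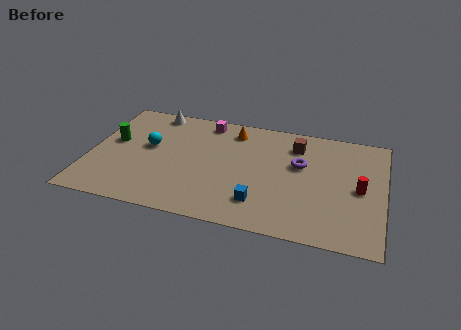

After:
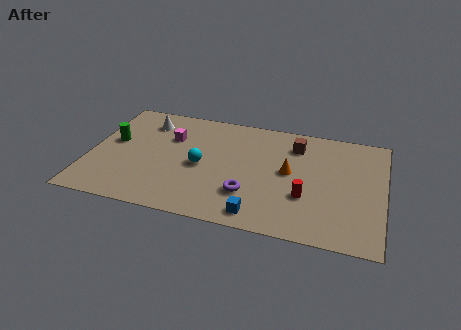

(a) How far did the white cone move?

0.9

The white cone moved from about (2.9, 7.9) to (2.6, 7.0), a distance of √(0.3² + 0.9²) ≈ 0.9.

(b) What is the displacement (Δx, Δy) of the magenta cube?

(-1.7, -1.7)

The magenta cube started near (5.6, 7.7) and ended near (3.9, 6.0).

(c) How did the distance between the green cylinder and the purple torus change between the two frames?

-2.0

They were about 9.4 units apart before and 7.4 after — 2.0 units closer together.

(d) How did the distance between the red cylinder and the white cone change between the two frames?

-2.0

They were about 11.2 units apart before and 9.2 after — 2.0 units closer together.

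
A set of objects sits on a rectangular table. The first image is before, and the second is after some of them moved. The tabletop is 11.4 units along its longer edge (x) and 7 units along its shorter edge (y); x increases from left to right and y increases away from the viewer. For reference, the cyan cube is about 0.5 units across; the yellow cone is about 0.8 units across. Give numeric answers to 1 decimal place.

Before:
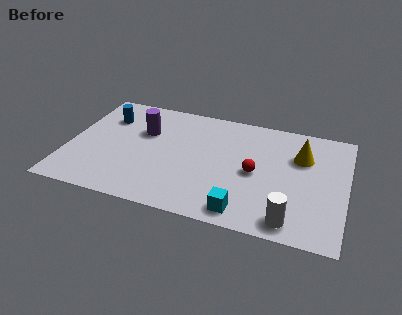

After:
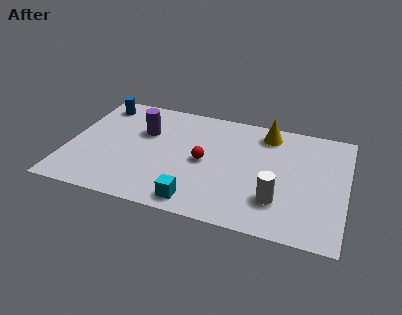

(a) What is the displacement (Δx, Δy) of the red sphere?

(-2.1, 0.1)

From the two frames, the red sphere sits at roughly (7.7, 3.3) before and (5.6, 3.4) after.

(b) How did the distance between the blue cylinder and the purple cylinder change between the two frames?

+0.7

Before: roughly 1.7 units apart; after: 2.4. That's 0.7 units further apart.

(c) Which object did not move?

the purple cylinder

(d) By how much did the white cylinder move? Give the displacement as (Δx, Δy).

(-0.6, 1.0)

From the two frames, the white cylinder sits at roughly (9.3, 0.9) before and (8.7, 1.9) after.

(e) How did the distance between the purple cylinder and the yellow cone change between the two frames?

-1.3

Before: roughly 6.5 units apart; after: 5.2. That's 1.3 units closer together.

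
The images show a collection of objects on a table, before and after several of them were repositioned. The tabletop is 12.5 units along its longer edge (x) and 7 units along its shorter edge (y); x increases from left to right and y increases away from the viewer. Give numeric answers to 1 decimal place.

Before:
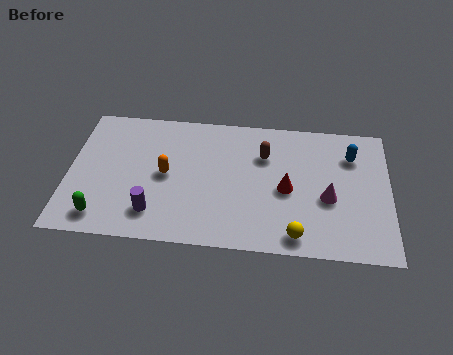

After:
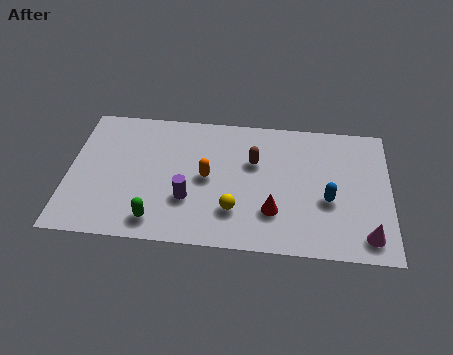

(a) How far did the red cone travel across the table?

1.3

From (8.5, 3.2) to (8.0, 2.0), the red cone covered √(0.5² + 1.2²) ≈ 1.3 units.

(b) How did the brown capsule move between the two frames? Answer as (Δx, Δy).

(-0.4, -0.4)

From the two frames, the brown capsule sits at roughly (7.6, 4.9) before and (7.2, 4.5) after.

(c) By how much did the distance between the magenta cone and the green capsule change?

-0.8

Before: roughly 8.9 units apart; after: 8.1. That's 0.8 units closer together.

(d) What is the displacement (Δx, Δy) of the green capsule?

(2.1, 0.0)

The green capsule started near (1.4, 1.1) and ended near (3.5, 1.1).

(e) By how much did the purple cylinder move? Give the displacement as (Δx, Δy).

(1.3, 0.8)

The purple cylinder was at about (3.4, 1.5) and moved to about (4.7, 2.3).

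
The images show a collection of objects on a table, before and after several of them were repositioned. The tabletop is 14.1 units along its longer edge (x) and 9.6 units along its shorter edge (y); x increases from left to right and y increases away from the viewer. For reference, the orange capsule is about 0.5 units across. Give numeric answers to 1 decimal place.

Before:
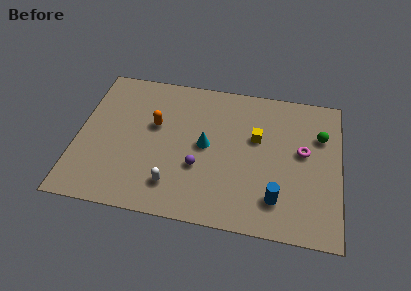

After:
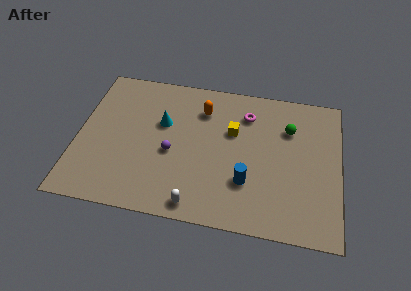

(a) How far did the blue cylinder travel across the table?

1.8

From (10.8, 2.1) to (9.2, 2.9), the blue cylinder covered √(1.6² + 0.8²) ≈ 1.8 units.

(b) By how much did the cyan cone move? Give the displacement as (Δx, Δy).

(-2.4, 1.1)

From the two frames, the cyan cone sits at roughly (6.9, 4.9) before and (4.5, 6.0) after.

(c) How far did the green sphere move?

1.7

From (13.0, 6.6) to (11.3, 6.8), the green sphere covered √(1.7² + 0.2²) ≈ 1.7 units.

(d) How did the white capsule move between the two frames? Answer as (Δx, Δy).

(1.3, -1.0)

The white capsule started near (5.3, 2.0) and ended near (6.6, 1.0).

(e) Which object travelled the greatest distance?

the magenta torus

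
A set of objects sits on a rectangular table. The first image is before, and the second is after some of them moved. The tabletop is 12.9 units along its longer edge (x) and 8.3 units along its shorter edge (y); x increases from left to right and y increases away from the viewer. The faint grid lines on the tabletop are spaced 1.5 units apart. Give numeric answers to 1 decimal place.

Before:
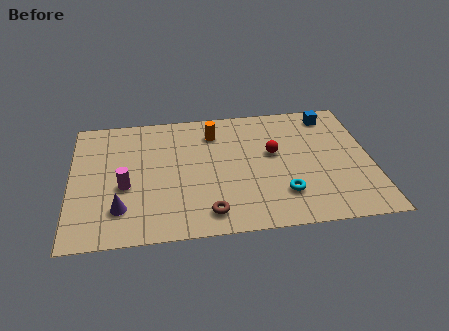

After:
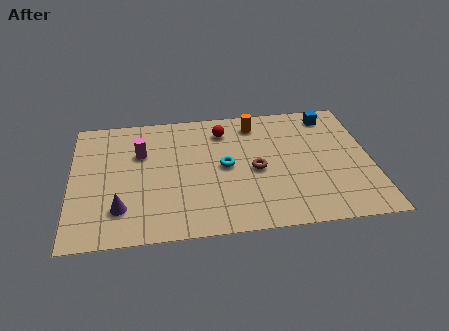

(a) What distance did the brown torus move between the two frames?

3.3

The brown torus moved from about (5.8, 1.3) to (7.9, 3.8), a distance of √(2.1² + 2.5²) ≈ 3.3.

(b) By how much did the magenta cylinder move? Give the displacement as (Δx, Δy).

(0.7, 2.1)

The magenta cylinder was at about (2.3, 3.4) and moved to about (3.0, 5.5).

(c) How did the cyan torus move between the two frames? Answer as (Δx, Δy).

(-2.4, 2.1)

The cyan torus was at about (9.0, 2.1) and moved to about (6.6, 4.2).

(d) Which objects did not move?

the purple cone and the blue cube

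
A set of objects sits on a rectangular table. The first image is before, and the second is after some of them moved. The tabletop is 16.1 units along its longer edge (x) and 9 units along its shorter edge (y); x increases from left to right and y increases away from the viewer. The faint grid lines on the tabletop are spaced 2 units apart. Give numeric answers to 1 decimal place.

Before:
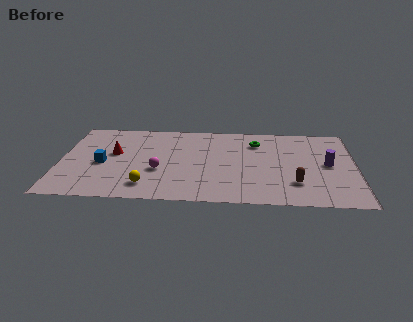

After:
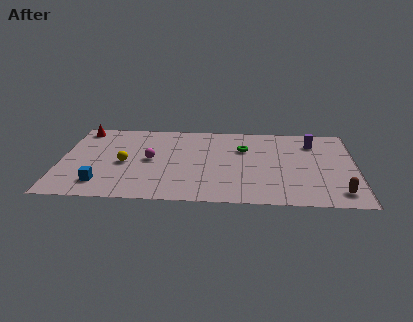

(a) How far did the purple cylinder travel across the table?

2.5

The purple cylinder was near (14.6, 4.6) before and (13.8, 7.0) after, so it travelled √(0.8² + 2.4²) ≈ 2.5 units.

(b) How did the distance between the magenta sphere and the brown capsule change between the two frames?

+3.2

They were about 7.5 units apart before and 10.7 after — 3.2 units further apart.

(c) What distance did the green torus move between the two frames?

1.1

The green torus moved from about (10.7, 6.9) to (10.0, 6.1), a distance of √(0.7² + 0.8²) ≈ 1.1.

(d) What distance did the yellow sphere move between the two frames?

2.7

The yellow sphere moved from about (4.8, 1.7) to (3.5, 4.1), a distance of √(1.3² + 2.4²) ≈ 2.7.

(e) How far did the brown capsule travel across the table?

2.5

The brown capsule was near (12.8, 2.4) before and (15.1, 1.5) after, so it travelled √(2.3² + 0.9²) ≈ 2.5 units.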